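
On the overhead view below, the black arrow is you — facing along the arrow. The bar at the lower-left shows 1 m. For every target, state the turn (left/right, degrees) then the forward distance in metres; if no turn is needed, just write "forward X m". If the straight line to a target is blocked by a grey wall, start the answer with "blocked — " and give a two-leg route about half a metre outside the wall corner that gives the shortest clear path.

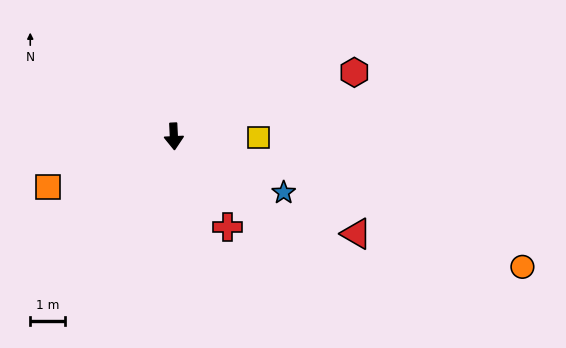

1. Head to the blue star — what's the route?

turn left 60°, forward 3.6 m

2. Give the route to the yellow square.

turn left 87°, forward 2.5 m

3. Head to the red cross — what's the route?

turn left 28°, forward 3.1 m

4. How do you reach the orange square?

turn right 71°, forward 4.0 m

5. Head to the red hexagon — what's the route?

turn left 107°, forward 5.6 m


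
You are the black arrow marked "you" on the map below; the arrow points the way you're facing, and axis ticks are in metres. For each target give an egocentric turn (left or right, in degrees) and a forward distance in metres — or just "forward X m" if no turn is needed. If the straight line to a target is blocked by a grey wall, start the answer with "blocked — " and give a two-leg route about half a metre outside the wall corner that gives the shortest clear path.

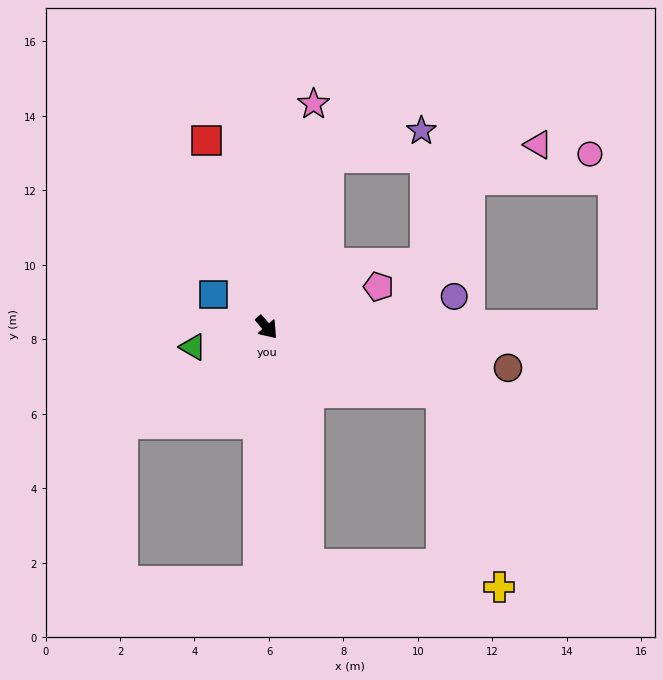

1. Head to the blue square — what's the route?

turn right 162°, forward 1.7 m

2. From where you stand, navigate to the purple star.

blocked — turn left 119°, forward 4.9 m, then turn right 54°, forward 2.6 m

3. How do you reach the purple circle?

turn left 59°, forward 5.1 m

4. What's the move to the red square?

turn left 157°, forward 5.3 m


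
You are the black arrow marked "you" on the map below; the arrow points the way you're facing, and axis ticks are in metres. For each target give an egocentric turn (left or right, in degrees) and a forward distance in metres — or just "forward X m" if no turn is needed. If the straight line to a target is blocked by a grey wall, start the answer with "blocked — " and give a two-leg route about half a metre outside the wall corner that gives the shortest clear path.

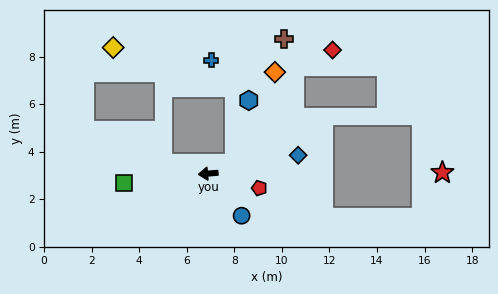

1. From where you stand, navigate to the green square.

forward 3.5 m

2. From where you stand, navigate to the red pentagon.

turn left 159°, forward 2.2 m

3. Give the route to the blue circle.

turn left 124°, forward 2.3 m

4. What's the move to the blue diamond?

turn right 173°, forward 3.9 m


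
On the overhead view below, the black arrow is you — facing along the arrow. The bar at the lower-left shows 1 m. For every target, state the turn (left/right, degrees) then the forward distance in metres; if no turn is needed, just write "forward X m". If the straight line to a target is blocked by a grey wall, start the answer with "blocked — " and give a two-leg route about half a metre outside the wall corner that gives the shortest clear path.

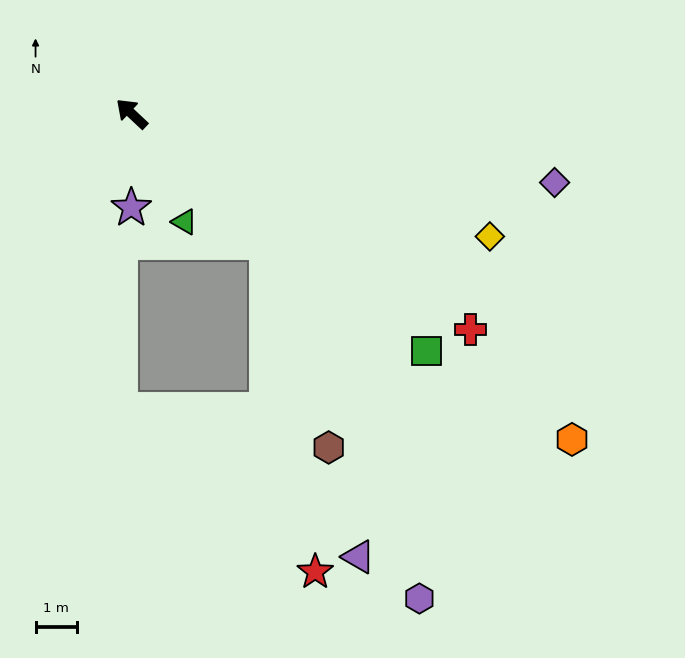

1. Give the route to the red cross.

turn right 169°, forward 9.7 m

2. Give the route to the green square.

turn right 176°, forward 9.1 m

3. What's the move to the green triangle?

turn left 159°, forward 2.9 m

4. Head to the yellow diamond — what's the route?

turn right 156°, forward 9.1 m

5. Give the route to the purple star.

turn left 133°, forward 2.3 m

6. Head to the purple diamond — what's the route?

turn right 146°, forward 10.3 m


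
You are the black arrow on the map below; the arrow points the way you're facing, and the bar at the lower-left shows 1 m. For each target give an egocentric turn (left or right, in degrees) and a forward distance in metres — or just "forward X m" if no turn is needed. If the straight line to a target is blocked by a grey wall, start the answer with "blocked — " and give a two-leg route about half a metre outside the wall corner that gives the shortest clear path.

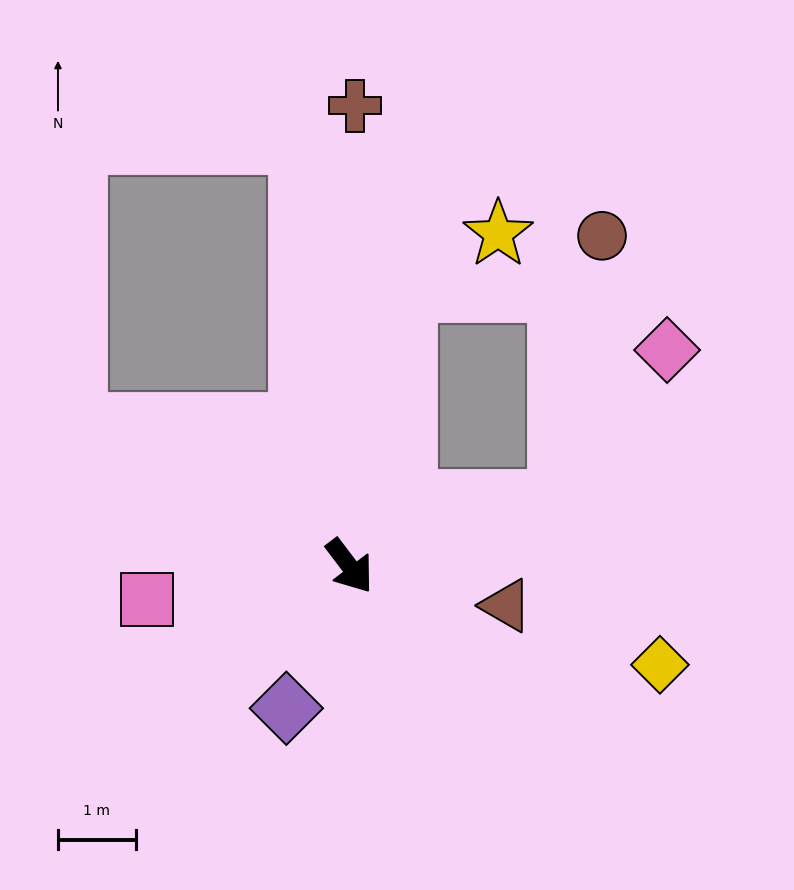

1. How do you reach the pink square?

turn right 118°, forward 2.6 m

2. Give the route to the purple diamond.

turn right 61°, forward 2.0 m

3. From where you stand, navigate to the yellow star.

blocked — turn left 132°, forward 3.6 m, then turn right 49°, forward 1.4 m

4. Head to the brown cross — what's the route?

turn left 142°, forward 5.9 m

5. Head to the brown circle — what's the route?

blocked — turn left 69°, forward 2.8 m, then turn left 65°, forward 3.5 m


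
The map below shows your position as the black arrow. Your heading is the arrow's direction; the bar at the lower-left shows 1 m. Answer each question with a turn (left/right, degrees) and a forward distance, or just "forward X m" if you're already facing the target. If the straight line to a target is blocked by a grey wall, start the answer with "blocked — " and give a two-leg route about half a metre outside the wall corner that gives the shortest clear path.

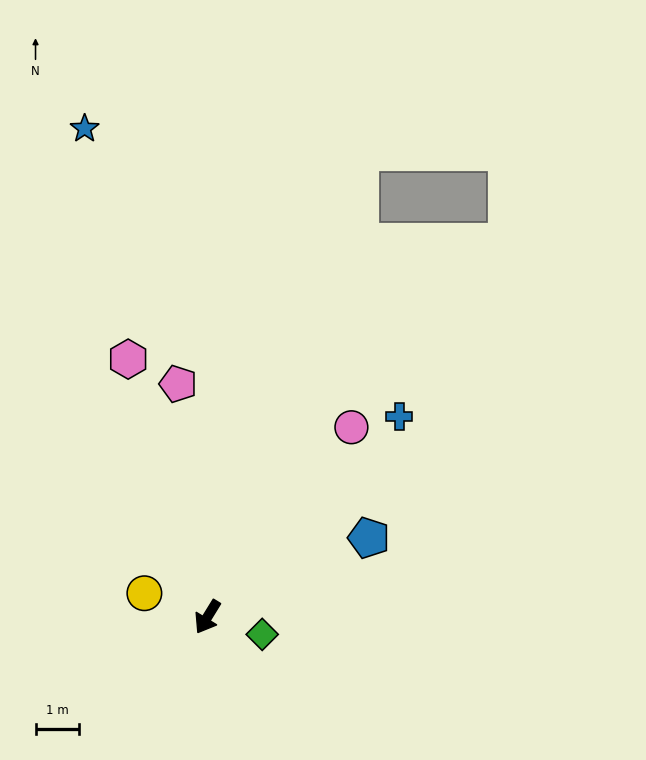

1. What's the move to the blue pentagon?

turn left 148°, forward 4.1 m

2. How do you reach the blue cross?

turn left 168°, forward 6.4 m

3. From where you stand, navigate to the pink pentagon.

turn right 141°, forward 5.4 m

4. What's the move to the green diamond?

turn left 104°, forward 1.3 m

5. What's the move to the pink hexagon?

turn right 131°, forward 6.2 m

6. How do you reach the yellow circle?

turn right 79°, forward 1.5 m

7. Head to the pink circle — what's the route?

turn left 174°, forward 5.5 m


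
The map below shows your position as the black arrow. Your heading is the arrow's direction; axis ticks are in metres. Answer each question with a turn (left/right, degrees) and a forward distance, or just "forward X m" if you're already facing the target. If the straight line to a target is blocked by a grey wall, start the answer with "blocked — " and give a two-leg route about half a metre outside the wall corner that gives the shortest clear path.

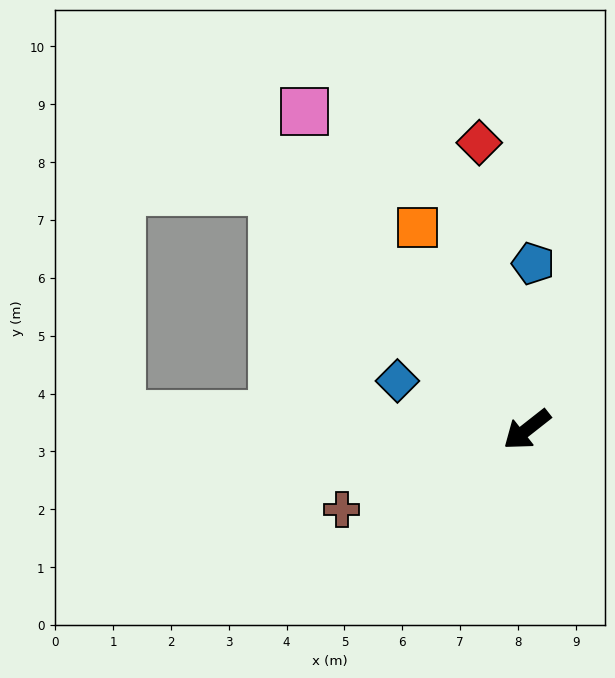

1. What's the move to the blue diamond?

turn right 59°, forward 2.4 m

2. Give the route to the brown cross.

turn right 15°, forward 3.5 m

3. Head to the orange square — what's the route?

turn right 100°, forward 4.0 m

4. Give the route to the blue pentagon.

turn right 130°, forward 2.9 m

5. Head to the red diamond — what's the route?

turn right 119°, forward 5.0 m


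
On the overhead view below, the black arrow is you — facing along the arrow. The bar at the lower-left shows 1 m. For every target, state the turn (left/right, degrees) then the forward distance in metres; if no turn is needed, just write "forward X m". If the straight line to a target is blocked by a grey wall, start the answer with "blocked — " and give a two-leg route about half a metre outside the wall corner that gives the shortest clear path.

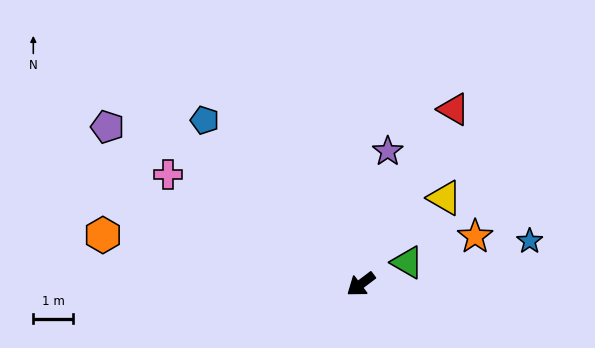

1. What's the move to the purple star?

turn right 138°, forward 3.4 m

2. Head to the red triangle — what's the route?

turn right 155°, forward 5.0 m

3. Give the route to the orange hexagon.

turn right 48°, forward 6.6 m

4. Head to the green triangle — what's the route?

turn left 168°, forward 1.3 m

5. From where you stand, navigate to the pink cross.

turn right 67°, forward 5.6 m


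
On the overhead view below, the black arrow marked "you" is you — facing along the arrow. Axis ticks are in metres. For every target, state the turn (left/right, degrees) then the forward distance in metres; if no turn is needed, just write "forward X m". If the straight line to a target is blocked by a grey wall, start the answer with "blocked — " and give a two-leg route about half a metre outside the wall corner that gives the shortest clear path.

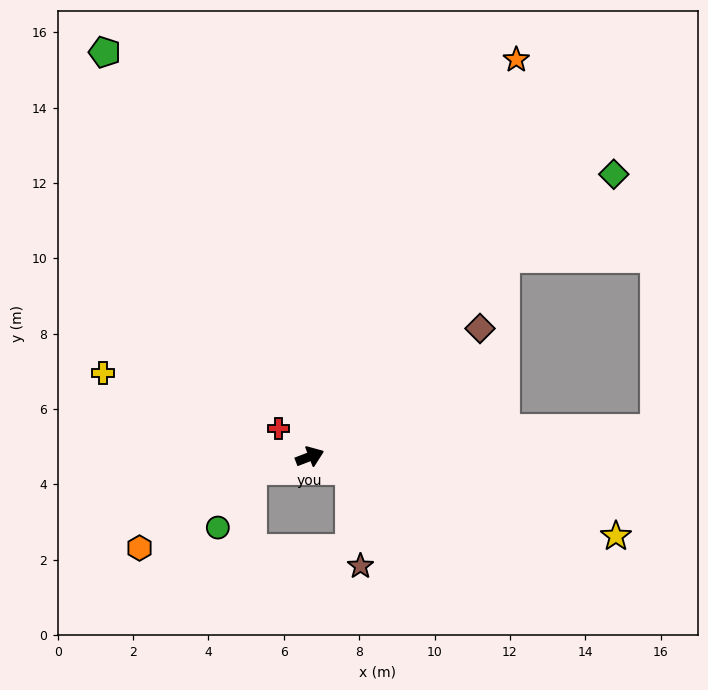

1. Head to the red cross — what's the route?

turn left 117°, forward 1.1 m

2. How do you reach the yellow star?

turn right 36°, forward 8.4 m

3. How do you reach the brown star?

blocked — turn right 38°, forward 1.1 m, then turn right 67°, forward 2.6 m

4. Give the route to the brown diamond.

turn left 16°, forward 5.7 m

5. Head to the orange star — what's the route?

turn left 41°, forward 11.9 m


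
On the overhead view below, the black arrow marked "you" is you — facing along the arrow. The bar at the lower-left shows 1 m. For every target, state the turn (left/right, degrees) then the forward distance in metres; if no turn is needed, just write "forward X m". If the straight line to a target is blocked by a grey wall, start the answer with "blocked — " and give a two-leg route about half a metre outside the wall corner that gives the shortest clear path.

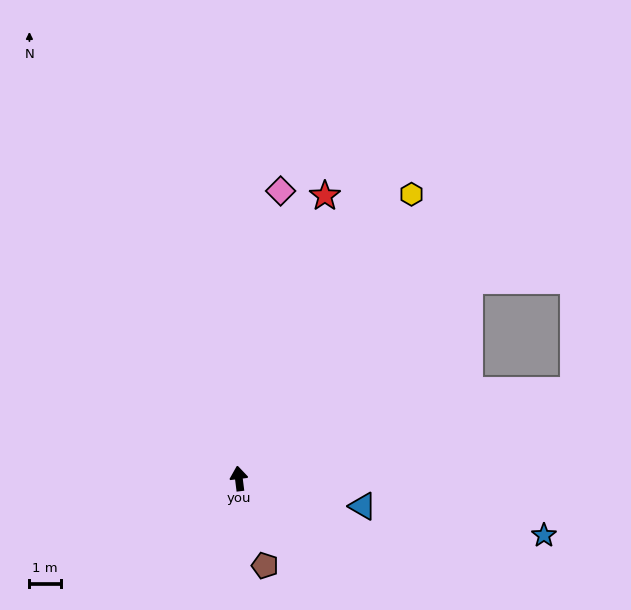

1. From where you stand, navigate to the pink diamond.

turn right 15°, forward 9.3 m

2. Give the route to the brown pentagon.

turn right 170°, forward 2.9 m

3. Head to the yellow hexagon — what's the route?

turn right 38°, forward 10.6 m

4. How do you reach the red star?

turn right 24°, forward 9.4 m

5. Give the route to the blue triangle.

turn right 110°, forward 4.1 m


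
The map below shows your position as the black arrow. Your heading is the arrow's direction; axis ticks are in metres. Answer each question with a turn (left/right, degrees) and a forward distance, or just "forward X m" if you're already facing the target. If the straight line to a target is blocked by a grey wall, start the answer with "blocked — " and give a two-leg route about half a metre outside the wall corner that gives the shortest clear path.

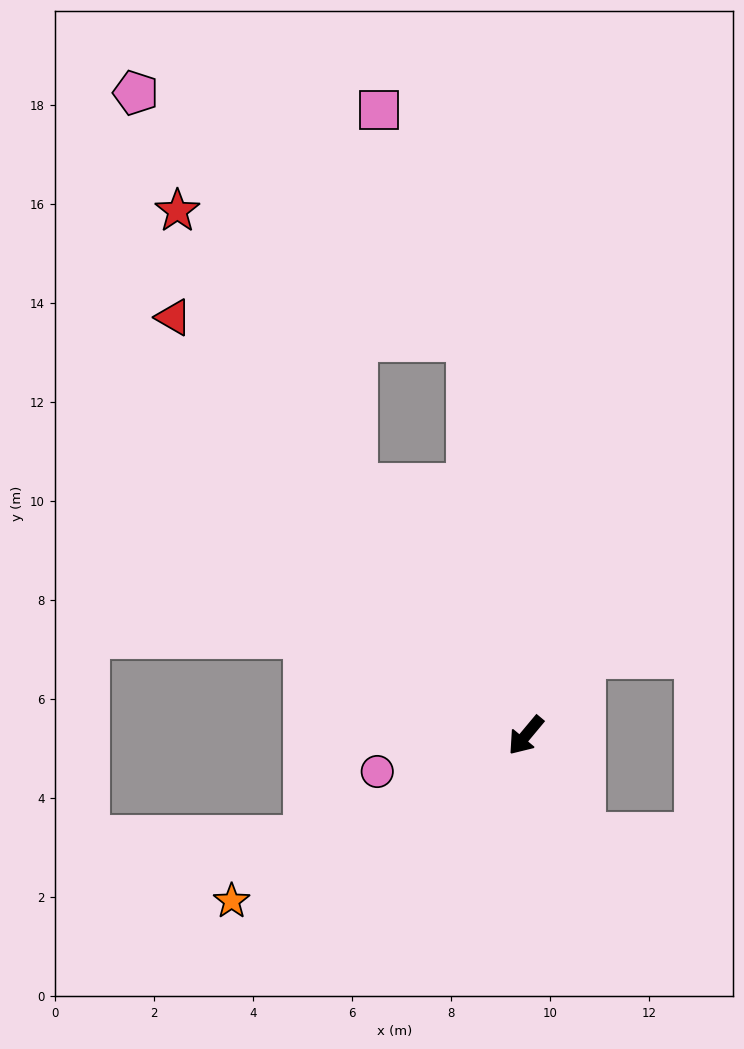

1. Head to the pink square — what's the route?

blocked — turn right 132°, forward 8.1 m, then turn left 13°, forward 5.0 m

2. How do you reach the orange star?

turn right 21°, forward 6.8 m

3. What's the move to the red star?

turn right 107°, forward 12.7 m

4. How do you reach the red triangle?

turn right 100°, forward 11.0 m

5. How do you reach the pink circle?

turn right 36°, forward 3.1 m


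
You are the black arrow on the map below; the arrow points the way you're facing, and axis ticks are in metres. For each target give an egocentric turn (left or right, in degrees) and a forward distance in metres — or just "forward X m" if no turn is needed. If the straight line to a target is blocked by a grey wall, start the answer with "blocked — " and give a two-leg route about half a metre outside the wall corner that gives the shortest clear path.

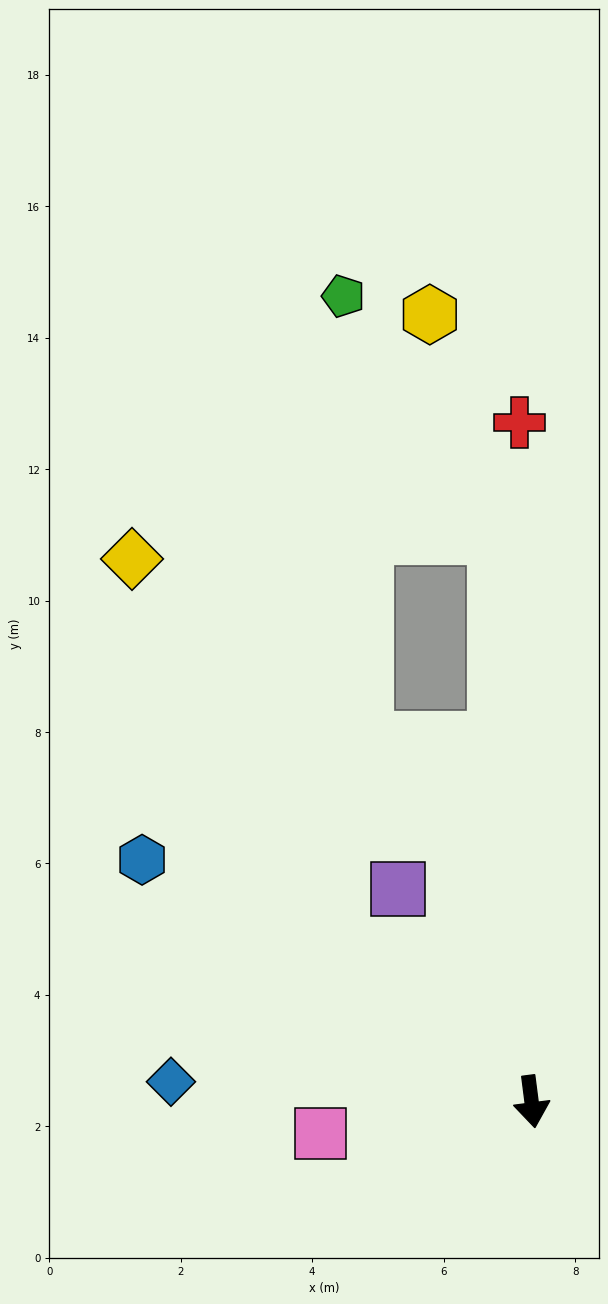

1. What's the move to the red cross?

turn left 174°, forward 10.3 m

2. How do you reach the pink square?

turn right 89°, forward 3.2 m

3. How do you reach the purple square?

turn right 155°, forward 3.8 m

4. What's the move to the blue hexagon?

turn right 129°, forward 7.0 m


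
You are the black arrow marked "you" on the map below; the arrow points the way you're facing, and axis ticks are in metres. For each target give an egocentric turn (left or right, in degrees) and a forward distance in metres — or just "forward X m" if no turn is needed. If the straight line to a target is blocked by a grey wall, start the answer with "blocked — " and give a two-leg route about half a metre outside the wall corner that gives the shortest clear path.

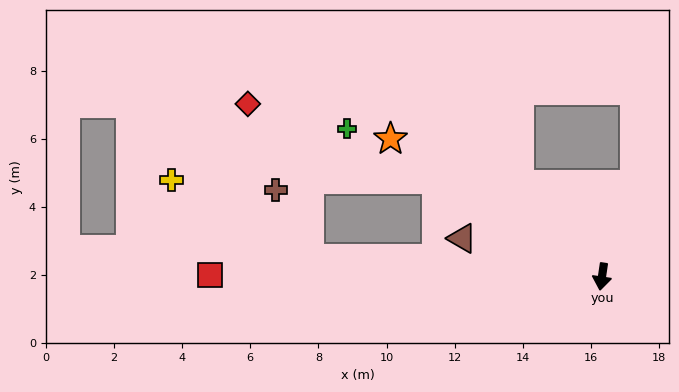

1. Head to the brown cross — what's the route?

blocked — turn right 85°, forward 8.6 m, then turn right 60°, forward 2.2 m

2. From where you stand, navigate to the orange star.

turn right 115°, forward 7.4 m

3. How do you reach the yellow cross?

blocked — turn right 85°, forward 8.6 m, then turn right 26°, forward 4.7 m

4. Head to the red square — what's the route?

turn right 82°, forward 11.5 m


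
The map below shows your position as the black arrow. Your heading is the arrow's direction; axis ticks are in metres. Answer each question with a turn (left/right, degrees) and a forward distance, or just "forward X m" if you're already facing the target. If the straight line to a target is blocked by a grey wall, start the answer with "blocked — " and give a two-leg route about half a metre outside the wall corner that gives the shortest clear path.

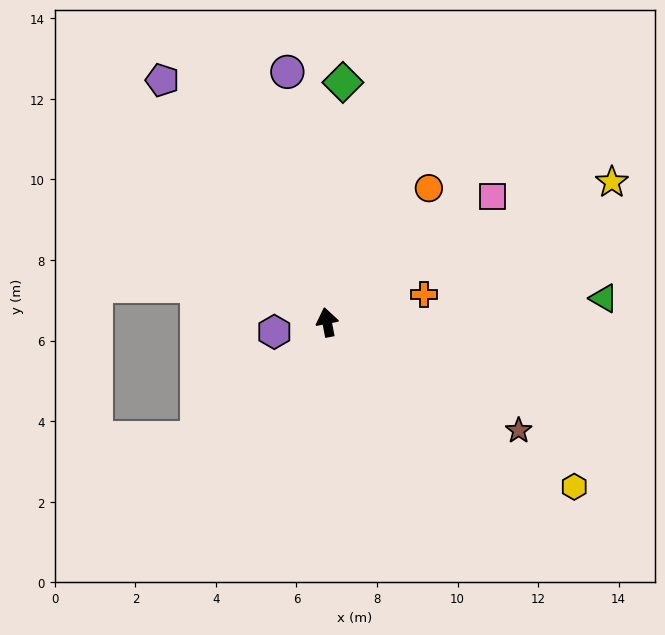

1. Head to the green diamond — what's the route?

turn right 15°, forward 6.0 m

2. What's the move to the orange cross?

turn right 85°, forward 2.5 m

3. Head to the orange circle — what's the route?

turn right 48°, forward 4.2 m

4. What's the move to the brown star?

turn right 130°, forward 5.5 m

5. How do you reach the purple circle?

forward 6.3 m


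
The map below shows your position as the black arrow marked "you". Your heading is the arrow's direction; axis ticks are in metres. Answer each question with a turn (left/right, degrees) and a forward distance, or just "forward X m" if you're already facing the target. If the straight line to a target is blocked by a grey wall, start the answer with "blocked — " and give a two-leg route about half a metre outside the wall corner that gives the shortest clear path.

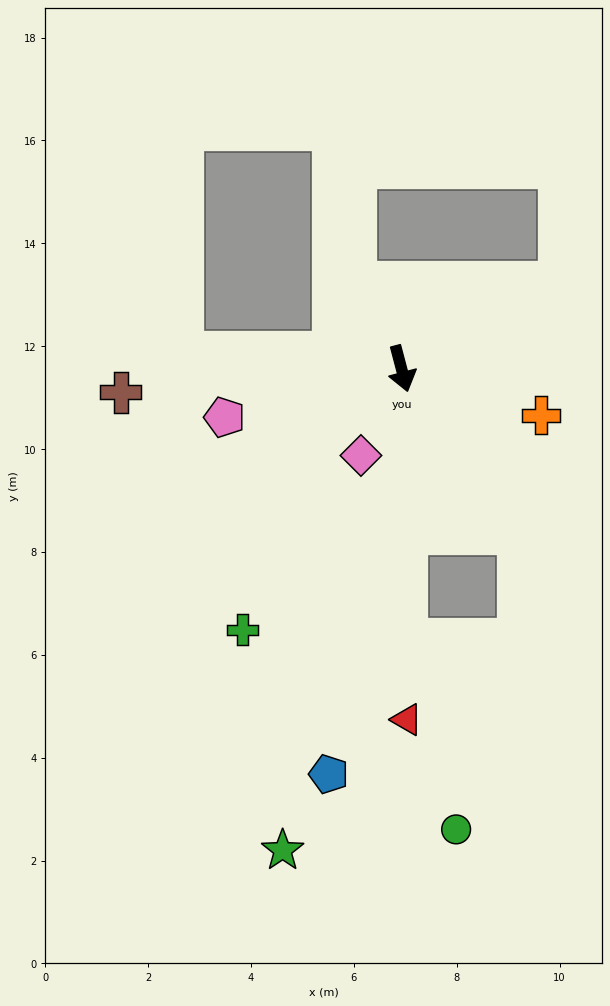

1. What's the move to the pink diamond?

turn right 40°, forward 1.9 m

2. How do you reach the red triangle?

turn right 14°, forward 6.8 m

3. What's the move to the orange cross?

turn left 57°, forward 2.9 m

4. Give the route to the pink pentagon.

turn right 89°, forward 3.6 m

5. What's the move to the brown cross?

turn right 100°, forward 5.5 m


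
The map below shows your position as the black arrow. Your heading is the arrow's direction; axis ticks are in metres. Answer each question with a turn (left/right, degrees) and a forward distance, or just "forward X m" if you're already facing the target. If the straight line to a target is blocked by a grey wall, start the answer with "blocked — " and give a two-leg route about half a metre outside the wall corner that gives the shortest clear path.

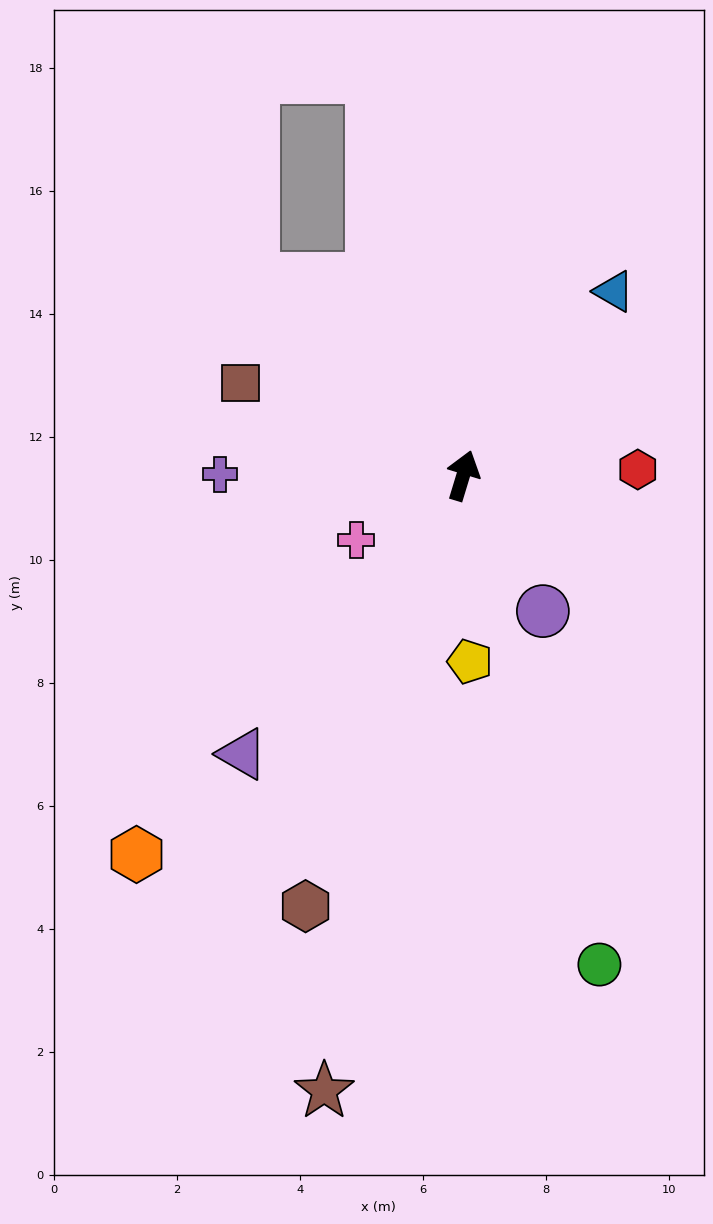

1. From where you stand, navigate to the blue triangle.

turn right 22°, forward 3.9 m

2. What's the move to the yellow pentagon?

turn right 161°, forward 3.0 m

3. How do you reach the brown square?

turn left 84°, forward 3.9 m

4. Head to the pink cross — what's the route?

turn left 138°, forward 2.0 m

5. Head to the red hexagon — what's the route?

turn right 71°, forward 2.8 m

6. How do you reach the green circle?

turn right 148°, forward 8.3 m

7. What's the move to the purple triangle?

turn left 158°, forward 5.8 m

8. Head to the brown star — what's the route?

turn right 176°, forward 10.3 m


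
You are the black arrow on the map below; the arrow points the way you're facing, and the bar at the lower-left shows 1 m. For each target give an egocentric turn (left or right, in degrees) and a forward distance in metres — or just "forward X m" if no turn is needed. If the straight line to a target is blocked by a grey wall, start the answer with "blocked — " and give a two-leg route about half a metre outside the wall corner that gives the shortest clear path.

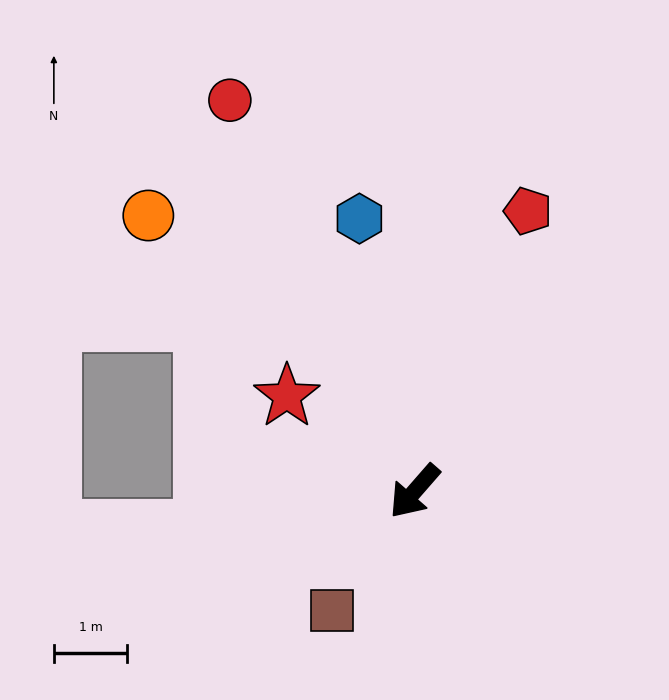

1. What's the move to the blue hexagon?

turn right 127°, forward 3.8 m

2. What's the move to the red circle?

turn right 114°, forward 5.9 m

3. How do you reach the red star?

turn right 86°, forward 2.2 m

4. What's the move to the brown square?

turn left 6°, forward 2.0 m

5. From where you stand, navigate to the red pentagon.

turn right 161°, forward 4.1 m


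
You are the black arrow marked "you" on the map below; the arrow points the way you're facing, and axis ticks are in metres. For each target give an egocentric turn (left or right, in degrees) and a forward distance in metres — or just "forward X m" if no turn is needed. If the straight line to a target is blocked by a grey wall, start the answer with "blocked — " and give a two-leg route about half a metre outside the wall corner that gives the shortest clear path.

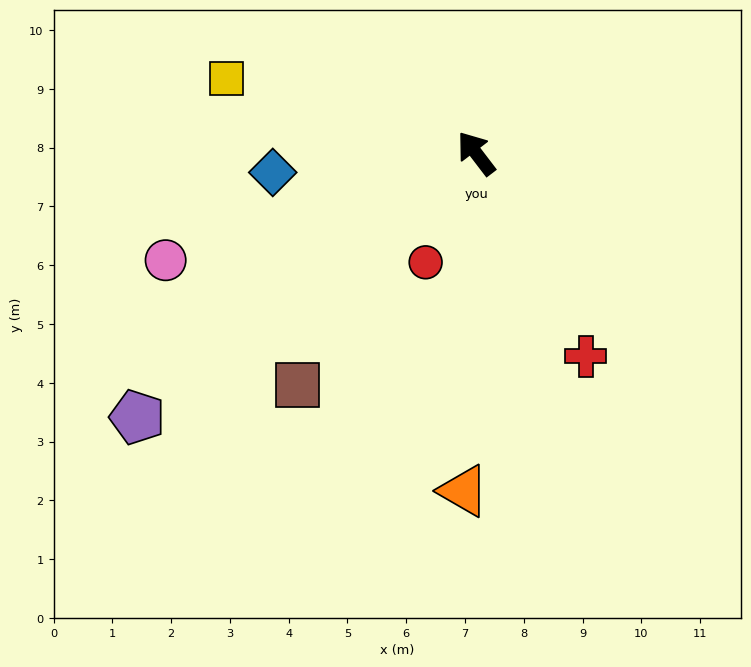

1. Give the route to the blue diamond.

turn left 58°, forward 3.5 m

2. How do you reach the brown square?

turn left 105°, forward 5.0 m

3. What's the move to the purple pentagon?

turn left 91°, forward 7.3 m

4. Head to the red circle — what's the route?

turn left 118°, forward 2.0 m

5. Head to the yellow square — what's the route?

turn left 36°, forward 4.4 m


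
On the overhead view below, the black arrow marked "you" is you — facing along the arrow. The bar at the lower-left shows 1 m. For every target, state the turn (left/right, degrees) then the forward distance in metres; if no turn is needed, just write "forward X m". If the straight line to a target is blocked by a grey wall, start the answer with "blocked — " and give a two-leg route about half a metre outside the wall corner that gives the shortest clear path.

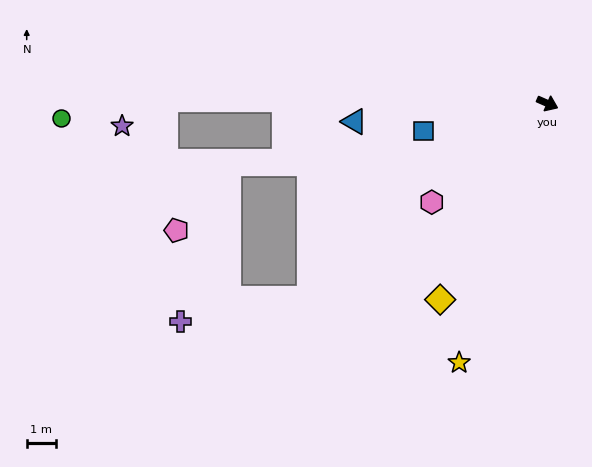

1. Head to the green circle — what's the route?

blocked — turn right 157°, forward 13.1 m, then turn left 11°, forward 3.6 m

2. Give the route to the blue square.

turn right 144°, forward 4.4 m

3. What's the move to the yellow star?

turn right 85°, forward 9.4 m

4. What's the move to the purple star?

blocked — turn right 157°, forward 13.1 m, then turn left 31°, forward 1.8 m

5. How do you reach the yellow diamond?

turn right 95°, forward 7.7 m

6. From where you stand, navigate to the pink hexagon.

turn right 116°, forward 5.2 m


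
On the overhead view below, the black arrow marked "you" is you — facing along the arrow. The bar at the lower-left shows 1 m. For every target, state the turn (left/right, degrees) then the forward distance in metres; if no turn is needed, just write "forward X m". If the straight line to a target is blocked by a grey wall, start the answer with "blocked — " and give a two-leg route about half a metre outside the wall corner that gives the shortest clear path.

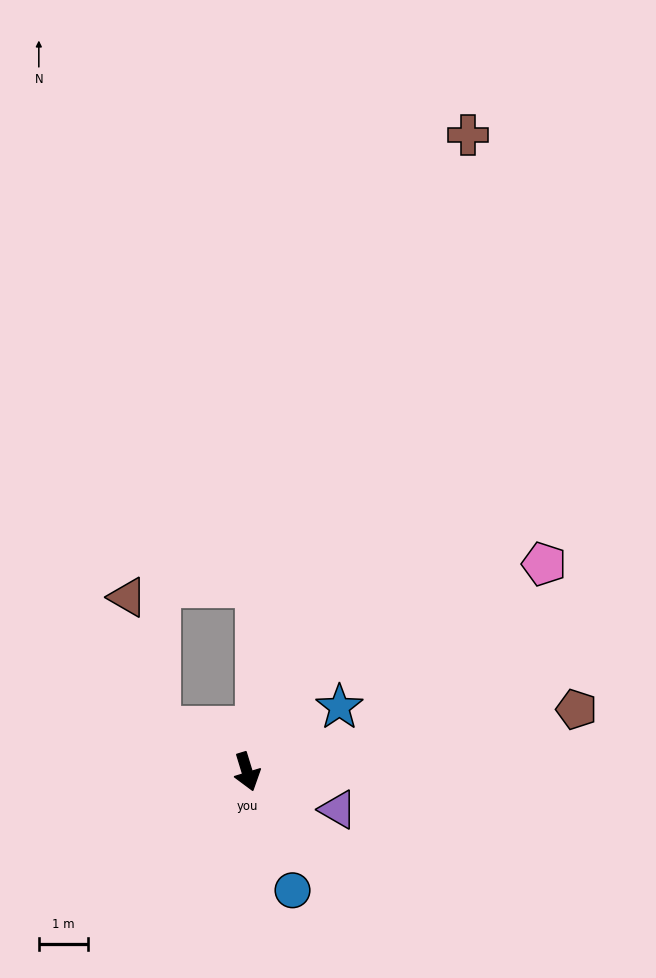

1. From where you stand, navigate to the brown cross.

turn left 144°, forward 13.7 m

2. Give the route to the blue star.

turn left 108°, forward 2.3 m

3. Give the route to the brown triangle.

blocked — turn right 134°, forward 2.0 m, then turn right 49°, forward 2.7 m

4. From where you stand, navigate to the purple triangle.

turn left 50°, forward 2.0 m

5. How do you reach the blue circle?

turn left 4°, forward 2.6 m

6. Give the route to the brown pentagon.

turn left 84°, forward 6.8 m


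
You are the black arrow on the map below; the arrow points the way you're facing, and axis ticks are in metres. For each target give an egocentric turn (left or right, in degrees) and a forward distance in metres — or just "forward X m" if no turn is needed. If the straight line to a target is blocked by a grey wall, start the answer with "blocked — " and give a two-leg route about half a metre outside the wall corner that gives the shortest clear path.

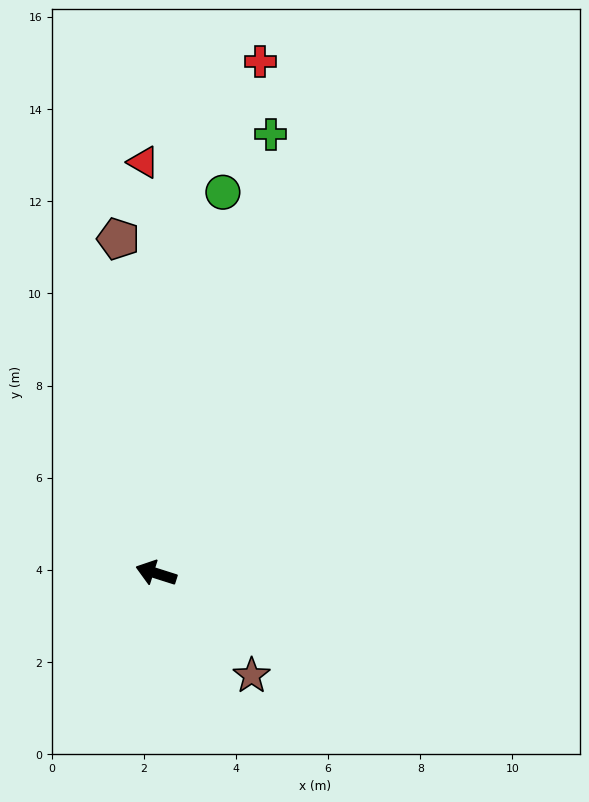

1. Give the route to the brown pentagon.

turn right 66°, forward 7.3 m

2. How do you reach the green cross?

turn right 87°, forward 9.8 m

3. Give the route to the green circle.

turn right 82°, forward 8.4 m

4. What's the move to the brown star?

turn left 151°, forward 3.0 m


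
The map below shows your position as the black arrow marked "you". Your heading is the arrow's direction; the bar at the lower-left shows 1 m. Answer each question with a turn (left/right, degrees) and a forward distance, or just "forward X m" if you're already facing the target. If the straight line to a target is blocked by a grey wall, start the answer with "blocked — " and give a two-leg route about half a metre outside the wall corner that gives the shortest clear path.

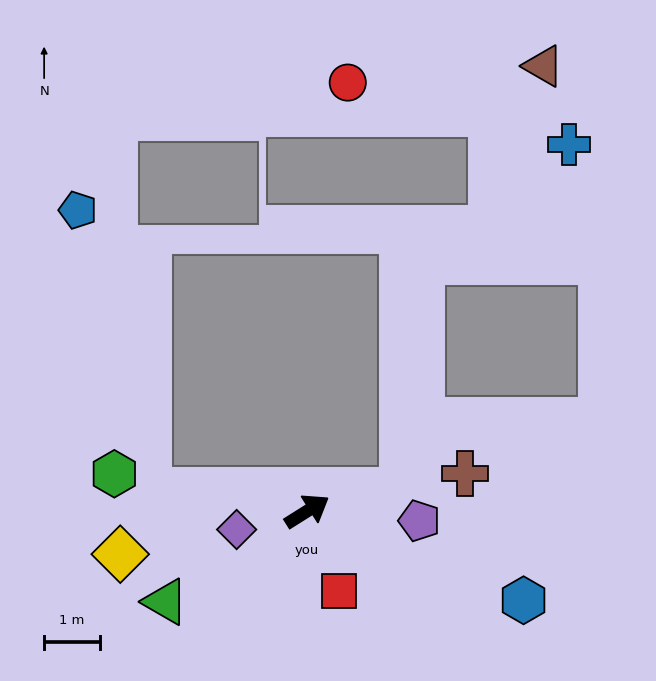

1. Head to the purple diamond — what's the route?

turn left 162°, forward 1.3 m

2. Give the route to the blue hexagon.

turn right 55°, forward 4.2 m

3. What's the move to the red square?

turn right 100°, forward 1.5 m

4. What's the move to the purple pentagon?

turn right 37°, forward 2.0 m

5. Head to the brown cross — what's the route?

turn right 19°, forward 2.9 m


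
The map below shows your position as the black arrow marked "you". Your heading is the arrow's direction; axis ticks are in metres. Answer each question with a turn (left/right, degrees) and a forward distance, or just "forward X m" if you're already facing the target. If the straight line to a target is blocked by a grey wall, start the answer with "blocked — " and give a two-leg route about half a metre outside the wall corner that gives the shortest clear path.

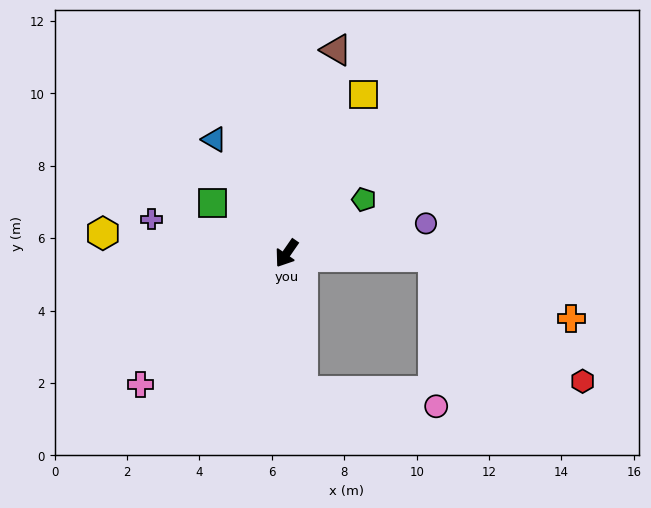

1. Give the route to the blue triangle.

turn right 113°, forward 3.7 m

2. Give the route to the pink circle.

blocked — turn left 41°, forward 3.8 m, then turn left 77°, forward 3.7 m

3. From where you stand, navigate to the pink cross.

turn right 13°, forward 5.4 m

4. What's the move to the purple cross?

turn right 70°, forward 3.8 m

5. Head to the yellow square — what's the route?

turn right 171°, forward 4.9 m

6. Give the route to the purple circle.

turn left 137°, forward 3.9 m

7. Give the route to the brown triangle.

turn right 159°, forward 5.8 m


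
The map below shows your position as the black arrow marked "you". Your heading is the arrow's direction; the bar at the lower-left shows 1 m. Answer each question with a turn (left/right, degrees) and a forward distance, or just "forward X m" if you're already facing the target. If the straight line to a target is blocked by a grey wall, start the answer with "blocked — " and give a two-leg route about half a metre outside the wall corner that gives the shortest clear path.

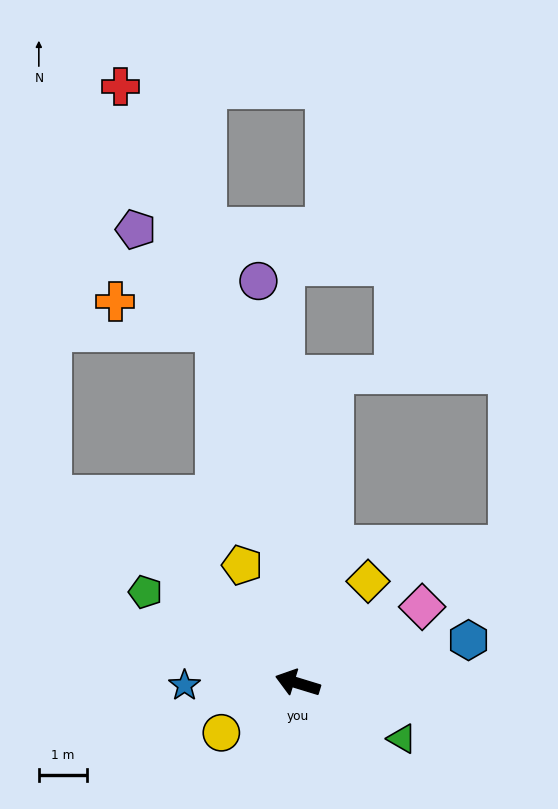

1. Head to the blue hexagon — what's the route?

turn right 149°, forward 3.6 m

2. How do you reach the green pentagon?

turn right 14°, forward 3.7 m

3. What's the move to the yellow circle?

turn left 50°, forward 1.9 m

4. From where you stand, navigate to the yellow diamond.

turn right 108°, forward 2.6 m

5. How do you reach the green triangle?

turn left 169°, forward 2.4 m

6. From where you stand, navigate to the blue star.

turn left 18°, forward 2.3 m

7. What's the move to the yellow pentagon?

turn right 48°, forward 2.7 m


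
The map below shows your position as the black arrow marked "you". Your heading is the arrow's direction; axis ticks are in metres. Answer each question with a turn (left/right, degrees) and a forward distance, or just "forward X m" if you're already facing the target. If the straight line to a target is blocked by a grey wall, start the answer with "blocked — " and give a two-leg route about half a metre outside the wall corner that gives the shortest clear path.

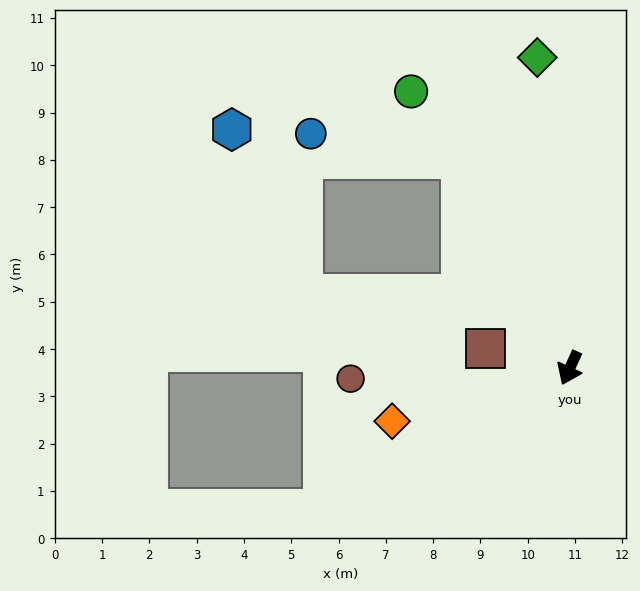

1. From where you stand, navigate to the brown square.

turn right 78°, forward 1.8 m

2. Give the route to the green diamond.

turn right 150°, forward 6.6 m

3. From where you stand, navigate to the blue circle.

blocked — turn right 128°, forward 5.0 m, then turn left 53°, forward 3.2 m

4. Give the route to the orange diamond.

turn right 49°, forward 3.9 m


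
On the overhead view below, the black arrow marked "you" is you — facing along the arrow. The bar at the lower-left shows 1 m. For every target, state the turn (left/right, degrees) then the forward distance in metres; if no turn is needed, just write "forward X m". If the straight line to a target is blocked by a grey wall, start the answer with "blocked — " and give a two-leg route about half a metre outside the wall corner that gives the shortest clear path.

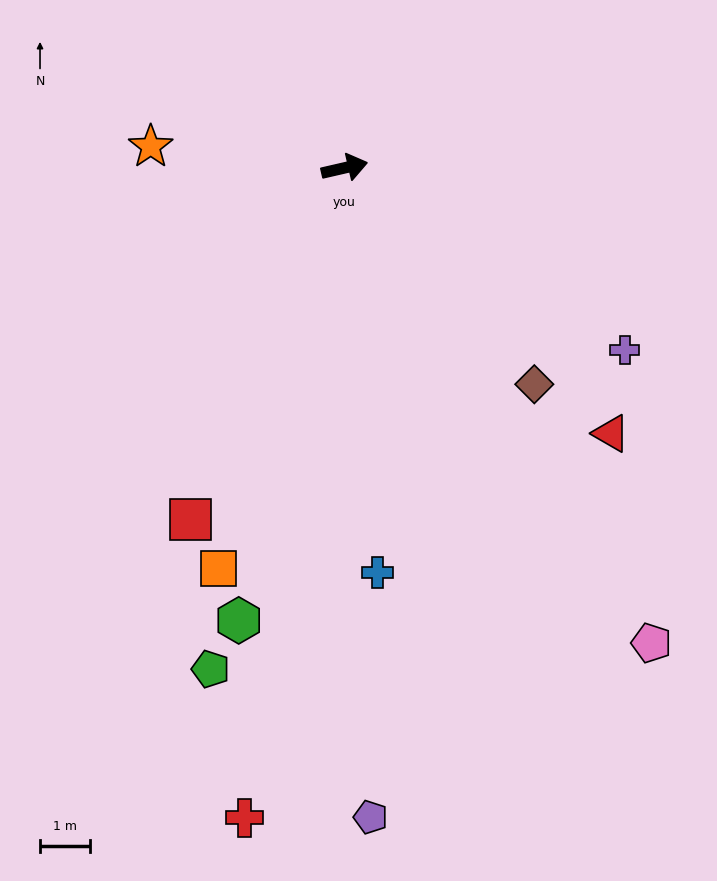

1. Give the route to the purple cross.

turn right 46°, forward 6.7 m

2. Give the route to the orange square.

turn right 120°, forward 8.4 m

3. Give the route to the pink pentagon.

turn right 70°, forward 11.3 m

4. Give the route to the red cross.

turn right 112°, forward 13.1 m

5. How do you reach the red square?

turn right 127°, forward 7.7 m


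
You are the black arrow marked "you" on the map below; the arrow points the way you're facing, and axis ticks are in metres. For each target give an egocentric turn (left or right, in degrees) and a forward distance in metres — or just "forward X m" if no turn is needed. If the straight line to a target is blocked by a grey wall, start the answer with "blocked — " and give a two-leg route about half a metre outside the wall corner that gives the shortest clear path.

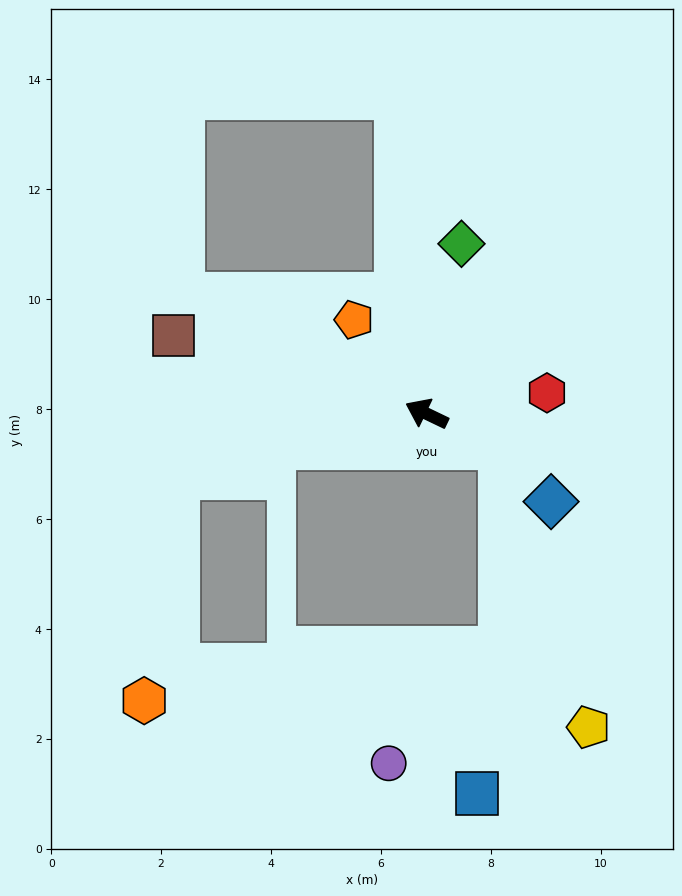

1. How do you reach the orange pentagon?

turn right 27°, forward 2.2 m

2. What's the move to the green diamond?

turn right 76°, forward 3.2 m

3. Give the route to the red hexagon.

turn right 145°, forward 2.2 m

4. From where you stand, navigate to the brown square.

turn left 8°, forward 4.8 m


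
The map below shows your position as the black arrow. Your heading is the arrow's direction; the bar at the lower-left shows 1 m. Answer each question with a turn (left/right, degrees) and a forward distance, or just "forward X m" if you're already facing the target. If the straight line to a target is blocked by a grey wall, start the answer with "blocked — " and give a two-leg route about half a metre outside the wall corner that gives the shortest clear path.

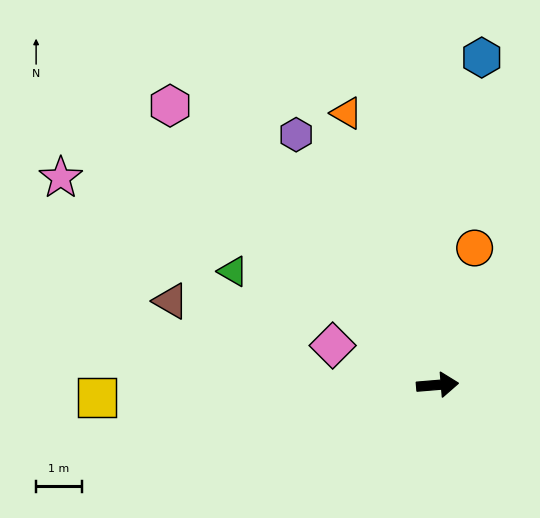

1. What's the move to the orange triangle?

turn left 104°, forward 6.3 m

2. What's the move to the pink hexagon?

turn left 129°, forward 8.5 m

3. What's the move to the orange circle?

turn left 70°, forward 3.1 m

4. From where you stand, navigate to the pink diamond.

turn left 155°, forward 2.5 m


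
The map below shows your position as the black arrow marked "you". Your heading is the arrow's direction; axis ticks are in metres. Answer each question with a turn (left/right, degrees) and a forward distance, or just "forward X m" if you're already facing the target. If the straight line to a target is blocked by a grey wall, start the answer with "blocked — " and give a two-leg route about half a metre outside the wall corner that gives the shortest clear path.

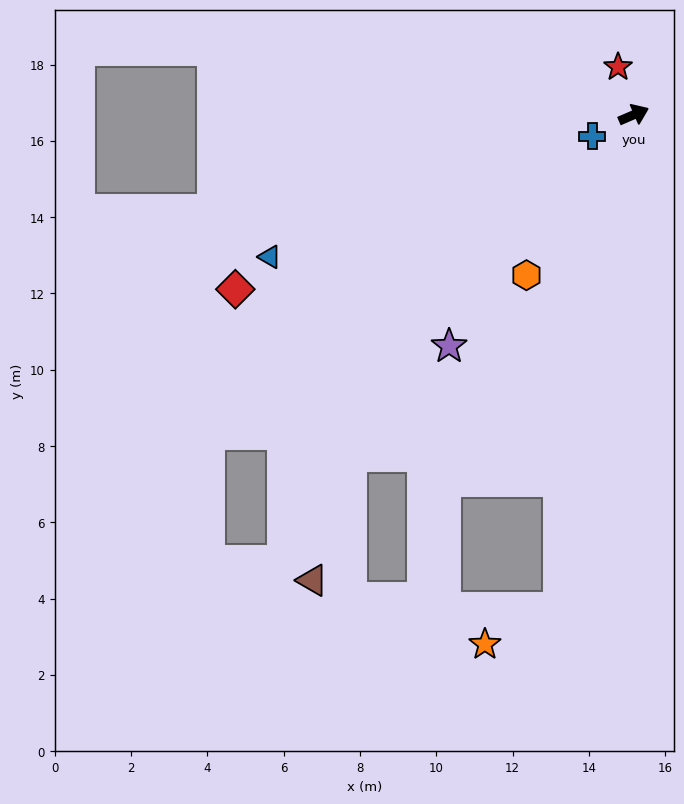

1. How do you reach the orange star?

blocked — turn right 122°, forward 13.1 m, then turn right 56°, forward 2.2 m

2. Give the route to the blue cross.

turn right 176°, forward 1.2 m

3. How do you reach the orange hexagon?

turn right 147°, forward 5.1 m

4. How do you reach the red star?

turn left 85°, forward 1.3 m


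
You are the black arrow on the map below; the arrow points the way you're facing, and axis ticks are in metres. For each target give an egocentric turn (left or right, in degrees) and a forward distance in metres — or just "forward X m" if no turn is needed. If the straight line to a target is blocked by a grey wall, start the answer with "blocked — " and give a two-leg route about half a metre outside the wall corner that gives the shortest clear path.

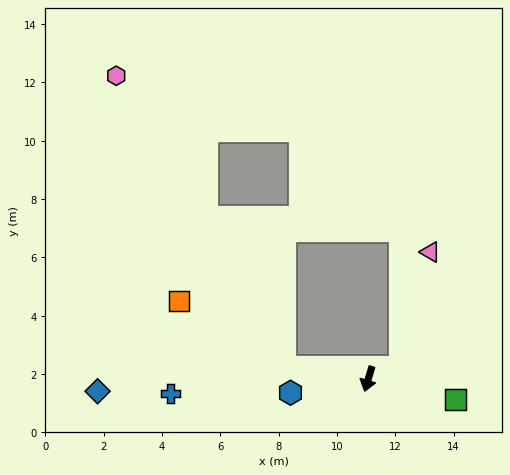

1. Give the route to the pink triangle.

blocked — turn left 124°, forward 1.2 m, then turn left 59°, forward 4.1 m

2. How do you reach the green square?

turn left 93°, forward 3.1 m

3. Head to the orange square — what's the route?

blocked — turn right 81°, forward 2.9 m, then turn right 25°, forward 4.3 m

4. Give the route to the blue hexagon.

turn right 63°, forward 2.7 m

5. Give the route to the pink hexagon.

blocked — turn right 81°, forward 2.9 m, then turn right 53°, forward 11.6 m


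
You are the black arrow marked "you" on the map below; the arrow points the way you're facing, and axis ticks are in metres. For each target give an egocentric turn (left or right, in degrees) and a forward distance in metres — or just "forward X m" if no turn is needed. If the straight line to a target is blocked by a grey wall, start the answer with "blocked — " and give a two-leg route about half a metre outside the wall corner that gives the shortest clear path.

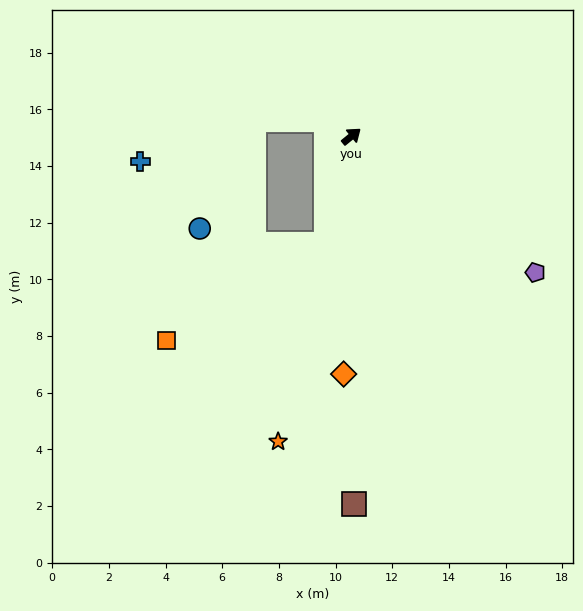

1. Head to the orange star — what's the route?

turn right 143°, forward 11.1 m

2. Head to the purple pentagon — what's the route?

turn right 76°, forward 8.1 m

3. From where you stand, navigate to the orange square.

blocked — turn right 143°, forward 3.9 m, then turn right 45°, forward 6.6 m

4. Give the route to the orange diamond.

turn right 131°, forward 8.4 m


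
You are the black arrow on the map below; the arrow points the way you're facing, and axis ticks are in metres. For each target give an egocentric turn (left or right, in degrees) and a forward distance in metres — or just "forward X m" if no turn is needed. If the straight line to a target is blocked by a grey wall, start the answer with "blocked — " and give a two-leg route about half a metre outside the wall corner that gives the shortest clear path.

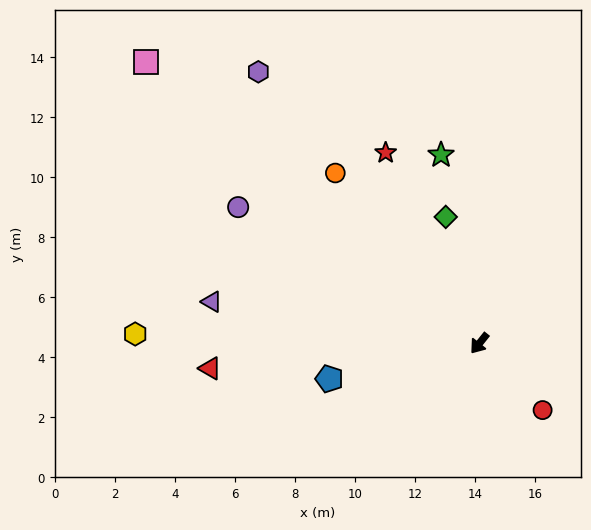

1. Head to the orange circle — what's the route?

turn right 101°, forward 7.4 m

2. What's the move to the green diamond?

turn right 126°, forward 4.4 m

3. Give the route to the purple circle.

turn right 81°, forward 9.2 m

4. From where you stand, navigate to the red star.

turn right 115°, forward 7.1 m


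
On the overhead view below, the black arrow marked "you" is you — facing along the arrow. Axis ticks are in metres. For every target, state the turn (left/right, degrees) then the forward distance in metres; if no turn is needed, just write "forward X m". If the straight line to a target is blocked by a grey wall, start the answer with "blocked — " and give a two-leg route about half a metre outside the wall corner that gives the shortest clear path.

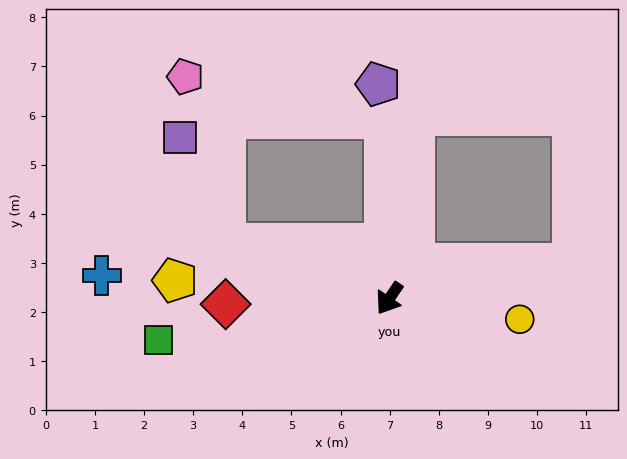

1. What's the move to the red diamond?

turn right 54°, forward 3.3 m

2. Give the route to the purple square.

blocked — turn right 74°, forward 3.5 m, then turn right 49°, forward 2.4 m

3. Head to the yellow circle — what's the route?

turn left 115°, forward 2.7 m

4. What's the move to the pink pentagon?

blocked — turn right 144°, forward 3.7 m, then turn left 77°, forward 4.1 m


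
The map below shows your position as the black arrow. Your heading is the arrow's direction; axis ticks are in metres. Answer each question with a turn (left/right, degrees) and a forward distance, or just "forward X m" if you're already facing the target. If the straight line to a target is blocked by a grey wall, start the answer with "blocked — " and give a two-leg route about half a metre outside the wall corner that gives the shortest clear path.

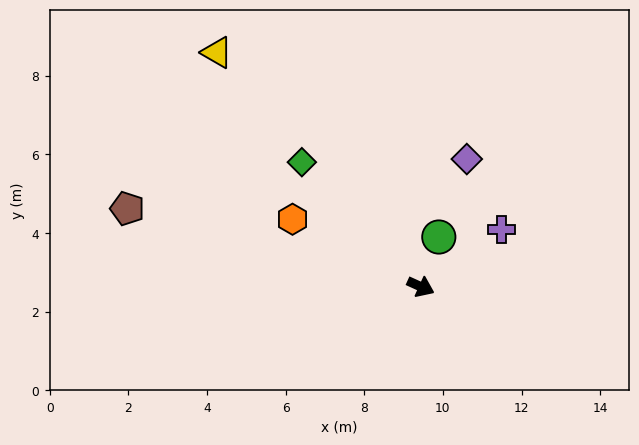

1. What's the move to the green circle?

turn left 94°, forward 1.3 m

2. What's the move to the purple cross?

turn left 60°, forward 2.5 m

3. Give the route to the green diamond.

turn left 158°, forward 4.4 m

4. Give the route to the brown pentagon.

turn right 171°, forward 7.7 m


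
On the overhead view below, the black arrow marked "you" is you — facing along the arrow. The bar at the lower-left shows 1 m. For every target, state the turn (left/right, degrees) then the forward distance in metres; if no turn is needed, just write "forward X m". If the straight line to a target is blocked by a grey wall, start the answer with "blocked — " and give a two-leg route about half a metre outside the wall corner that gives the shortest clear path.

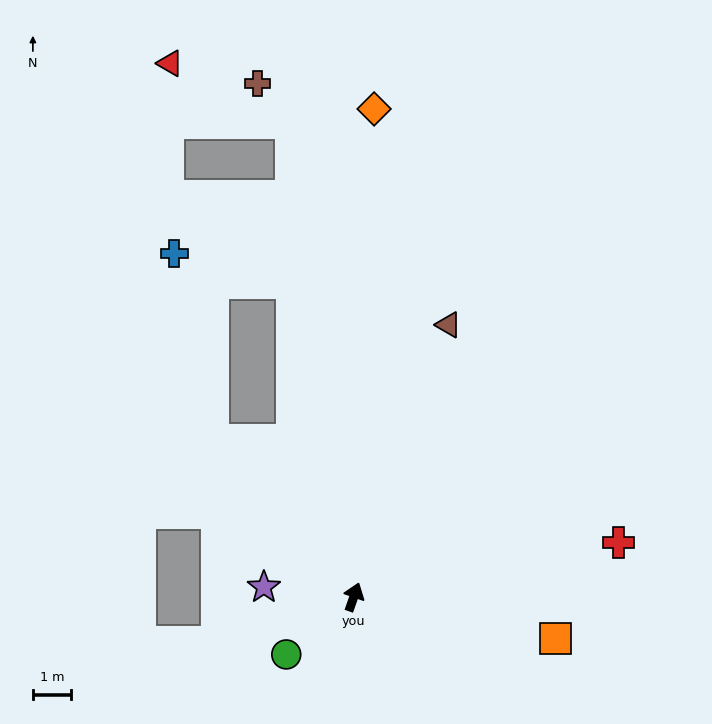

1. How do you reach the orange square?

turn right 82°, forward 5.4 m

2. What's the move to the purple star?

turn left 103°, forward 2.4 m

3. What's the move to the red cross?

turn right 59°, forward 7.1 m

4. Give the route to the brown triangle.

forward 7.6 m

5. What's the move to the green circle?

turn left 150°, forward 2.3 m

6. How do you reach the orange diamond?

turn left 17°, forward 12.9 m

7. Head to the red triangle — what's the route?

blocked — turn left 27°, forward 12.6 m, then turn left 56°, forward 3.6 m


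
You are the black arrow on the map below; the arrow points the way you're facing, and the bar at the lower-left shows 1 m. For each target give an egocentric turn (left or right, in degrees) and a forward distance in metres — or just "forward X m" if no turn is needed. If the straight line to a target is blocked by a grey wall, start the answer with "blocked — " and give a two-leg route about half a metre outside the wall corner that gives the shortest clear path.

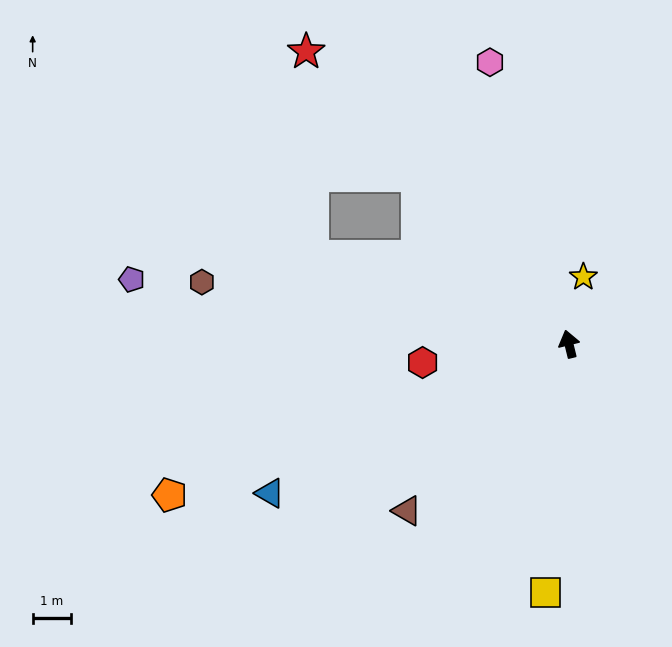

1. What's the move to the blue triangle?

turn left 103°, forward 8.7 m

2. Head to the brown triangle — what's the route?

turn left 122°, forward 6.0 m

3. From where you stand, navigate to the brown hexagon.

turn left 67°, forward 9.7 m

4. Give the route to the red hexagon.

turn left 83°, forward 3.8 m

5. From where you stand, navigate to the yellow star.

turn right 26°, forward 1.8 m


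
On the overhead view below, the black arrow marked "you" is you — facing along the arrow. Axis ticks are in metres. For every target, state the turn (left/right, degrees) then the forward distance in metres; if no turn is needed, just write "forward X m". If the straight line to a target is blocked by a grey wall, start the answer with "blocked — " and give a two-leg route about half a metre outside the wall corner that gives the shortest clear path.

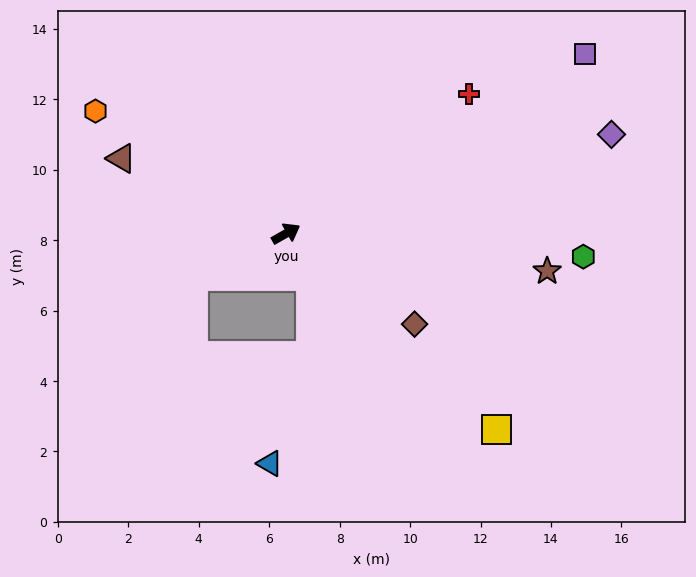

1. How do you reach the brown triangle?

turn left 126°, forward 5.1 m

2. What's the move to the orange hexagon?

turn left 118°, forward 6.4 m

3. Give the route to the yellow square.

turn right 73°, forward 8.2 m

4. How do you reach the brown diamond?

turn right 65°, forward 4.5 m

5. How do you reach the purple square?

forward 9.9 m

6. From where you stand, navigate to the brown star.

turn right 38°, forward 7.5 m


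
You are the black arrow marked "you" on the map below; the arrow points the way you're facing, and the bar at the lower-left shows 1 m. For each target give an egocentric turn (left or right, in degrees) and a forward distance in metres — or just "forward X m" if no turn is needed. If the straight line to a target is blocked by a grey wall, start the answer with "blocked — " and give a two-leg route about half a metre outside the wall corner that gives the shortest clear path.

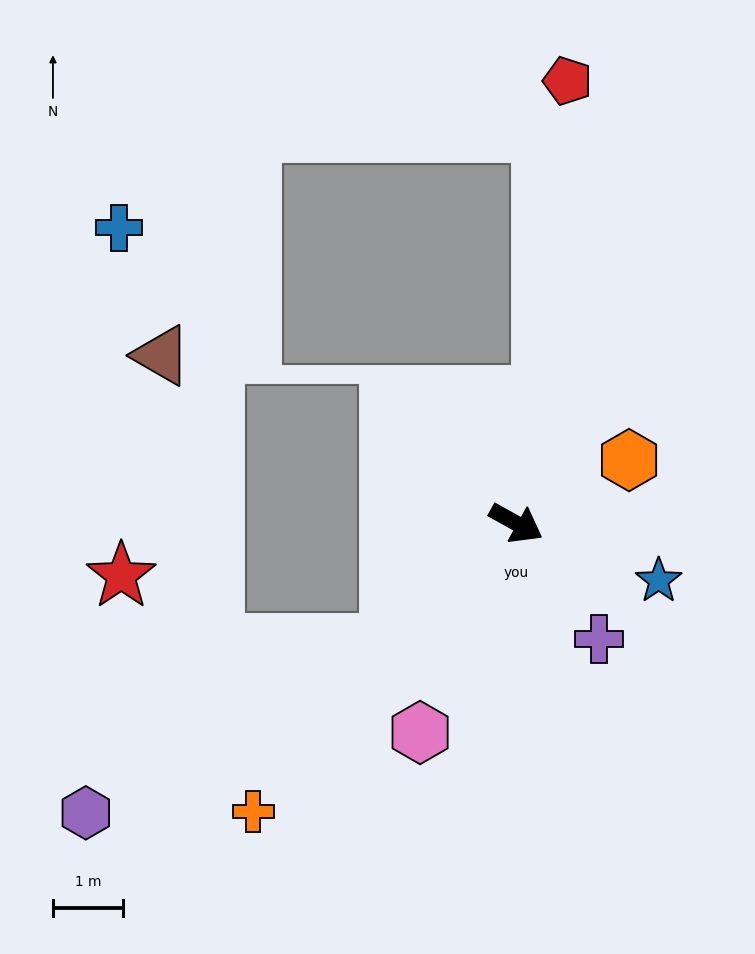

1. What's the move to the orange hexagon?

turn left 58°, forward 1.8 m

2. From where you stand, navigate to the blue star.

turn left 7°, forward 2.2 m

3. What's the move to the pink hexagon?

turn right 86°, forward 3.3 m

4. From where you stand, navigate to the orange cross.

turn right 103°, forward 5.6 m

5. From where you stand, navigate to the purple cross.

turn right 25°, forward 2.0 m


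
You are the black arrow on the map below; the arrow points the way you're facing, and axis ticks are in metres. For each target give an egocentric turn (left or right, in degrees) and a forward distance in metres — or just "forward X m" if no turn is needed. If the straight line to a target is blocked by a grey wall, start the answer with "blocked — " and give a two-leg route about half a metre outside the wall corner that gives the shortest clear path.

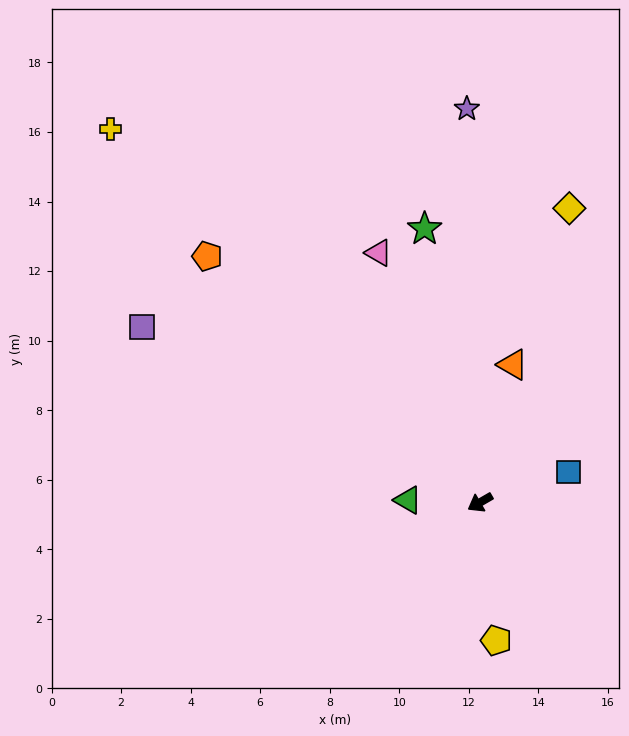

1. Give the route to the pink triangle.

turn right 98°, forward 7.7 m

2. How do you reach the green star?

turn right 109°, forward 8.0 m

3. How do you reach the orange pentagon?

turn right 72°, forward 10.6 m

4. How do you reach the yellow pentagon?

turn left 67°, forward 4.0 m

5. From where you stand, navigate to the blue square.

turn left 169°, forward 2.7 m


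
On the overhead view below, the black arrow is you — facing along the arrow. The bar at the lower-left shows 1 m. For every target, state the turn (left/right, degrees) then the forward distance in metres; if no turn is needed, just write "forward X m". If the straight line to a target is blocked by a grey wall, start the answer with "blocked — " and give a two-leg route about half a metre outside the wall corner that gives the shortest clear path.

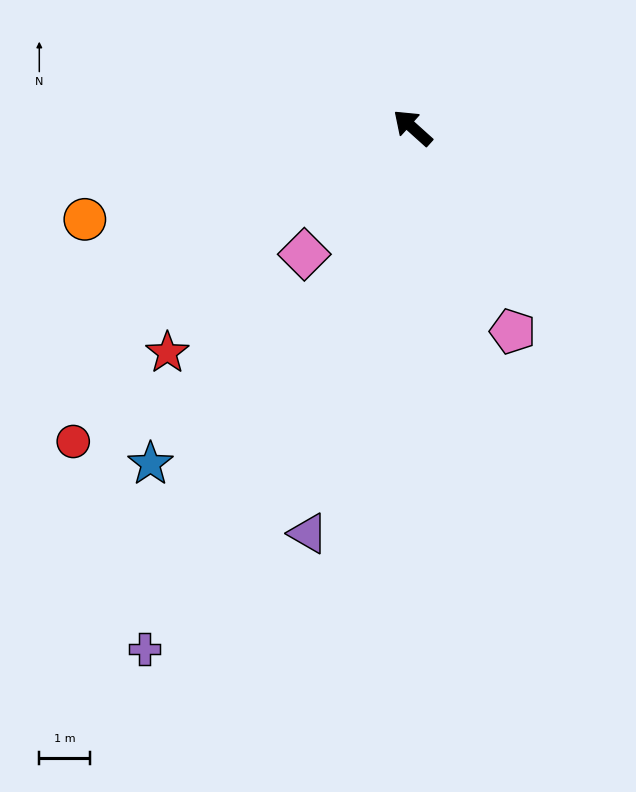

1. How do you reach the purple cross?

turn left 105°, forward 11.6 m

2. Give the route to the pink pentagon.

turn left 158°, forward 4.5 m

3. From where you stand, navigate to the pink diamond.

turn left 91°, forward 3.3 m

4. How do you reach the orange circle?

turn left 58°, forward 6.7 m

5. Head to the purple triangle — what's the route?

turn left 118°, forward 8.3 m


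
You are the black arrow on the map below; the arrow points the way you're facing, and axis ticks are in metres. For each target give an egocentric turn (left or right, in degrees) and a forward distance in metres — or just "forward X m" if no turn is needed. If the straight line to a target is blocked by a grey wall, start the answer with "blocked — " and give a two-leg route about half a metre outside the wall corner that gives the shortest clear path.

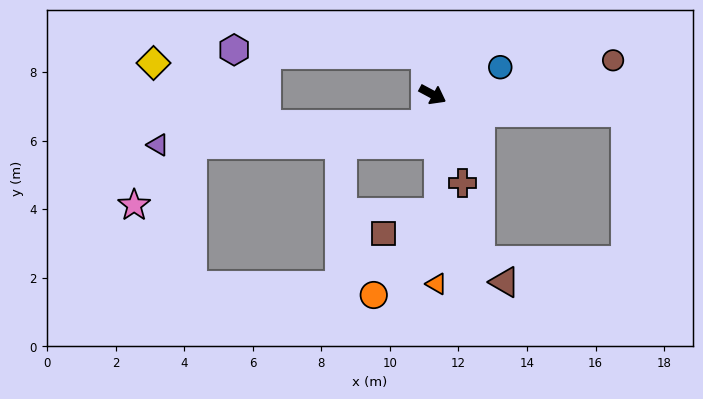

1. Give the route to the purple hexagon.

blocked — turn left 128°, forward 1.2 m, then turn left 79°, forward 5.6 m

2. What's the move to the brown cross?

turn right 43°, forward 2.7 m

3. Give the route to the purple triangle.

blocked — turn right 75°, forward 0.9 m, then turn right 73°, forward 7.8 m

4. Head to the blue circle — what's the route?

turn left 50°, forward 2.1 m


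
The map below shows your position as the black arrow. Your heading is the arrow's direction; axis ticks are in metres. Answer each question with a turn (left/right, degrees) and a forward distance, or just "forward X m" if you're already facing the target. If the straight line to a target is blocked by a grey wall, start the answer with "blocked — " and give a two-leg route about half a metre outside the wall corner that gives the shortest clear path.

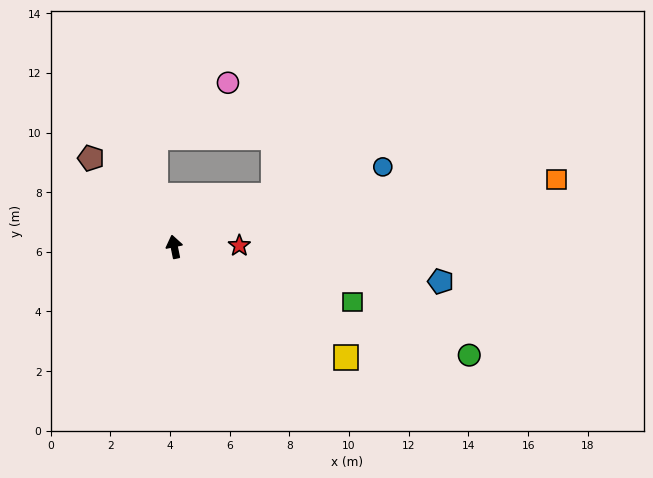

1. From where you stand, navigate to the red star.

turn right 101°, forward 2.2 m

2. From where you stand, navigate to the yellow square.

turn right 134°, forward 6.9 m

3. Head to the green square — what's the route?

turn right 119°, forward 6.3 m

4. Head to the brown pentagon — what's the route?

turn left 32°, forward 4.1 m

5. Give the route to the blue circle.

turn right 81°, forward 7.5 m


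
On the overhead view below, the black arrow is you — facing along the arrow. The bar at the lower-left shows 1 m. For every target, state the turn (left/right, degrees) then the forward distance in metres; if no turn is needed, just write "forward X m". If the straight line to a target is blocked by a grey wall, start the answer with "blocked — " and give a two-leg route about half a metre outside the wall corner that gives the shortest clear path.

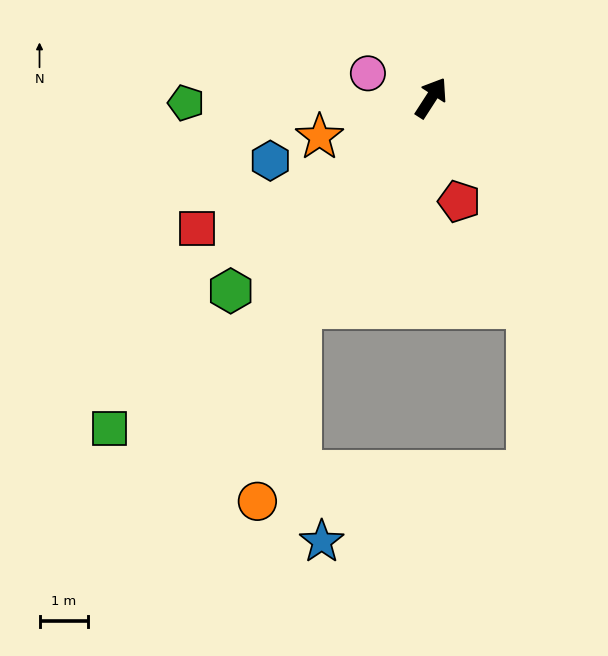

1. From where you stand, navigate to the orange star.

turn left 142°, forward 2.4 m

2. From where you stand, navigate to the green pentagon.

turn left 124°, forward 5.1 m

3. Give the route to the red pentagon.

turn right 132°, forward 2.2 m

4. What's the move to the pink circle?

turn left 102°, forward 1.4 m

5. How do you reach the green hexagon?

turn left 167°, forward 5.7 m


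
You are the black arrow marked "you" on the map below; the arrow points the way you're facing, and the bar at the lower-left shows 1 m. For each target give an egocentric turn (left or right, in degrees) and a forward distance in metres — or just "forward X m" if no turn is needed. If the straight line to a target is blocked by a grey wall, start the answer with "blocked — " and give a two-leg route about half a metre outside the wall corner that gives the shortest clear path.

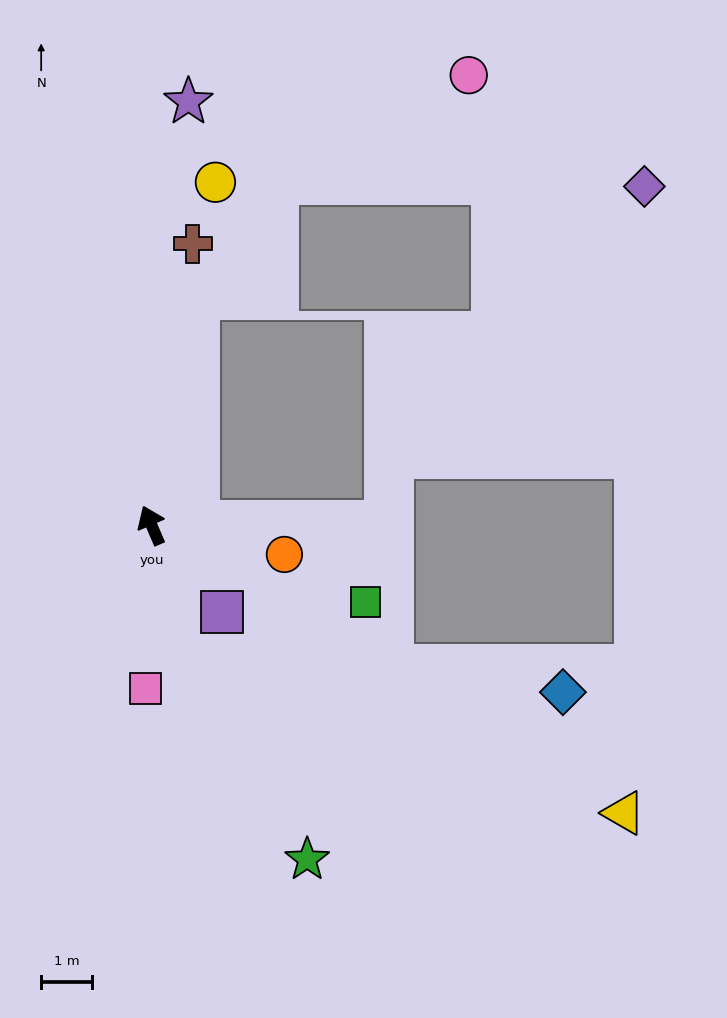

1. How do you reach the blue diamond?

blocked — turn right 144°, forward 5.5 m, then turn left 22°, forward 3.4 m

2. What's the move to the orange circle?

turn right 126°, forward 2.7 m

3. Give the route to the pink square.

turn left 155°, forward 3.2 m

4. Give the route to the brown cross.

turn right 32°, forward 5.6 m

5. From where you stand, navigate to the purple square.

turn right 164°, forward 2.2 m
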